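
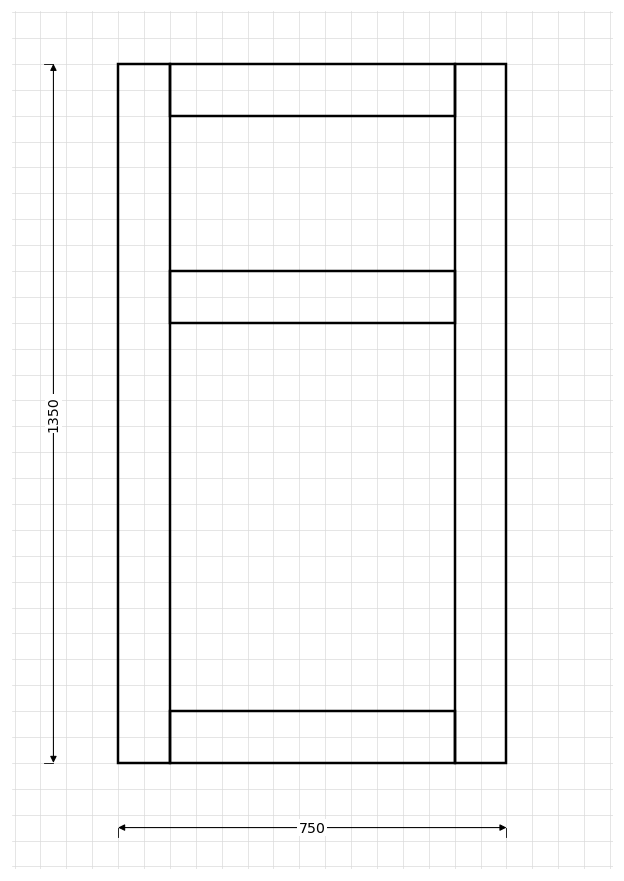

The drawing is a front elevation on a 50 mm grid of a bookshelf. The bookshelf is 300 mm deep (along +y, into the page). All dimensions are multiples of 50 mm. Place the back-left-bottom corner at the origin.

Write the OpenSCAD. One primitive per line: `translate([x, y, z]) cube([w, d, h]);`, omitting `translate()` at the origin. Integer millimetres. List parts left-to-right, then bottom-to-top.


cube([100, 300, 1350]);
translate([100, 0, 0]) cube([550, 300, 100]);
translate([100, 0, 850]) cube([550, 300, 100]);
translate([100, 0, 1250]) cube([550, 300, 100]);
translate([650, 0, 0]) cube([100, 300, 1350]);


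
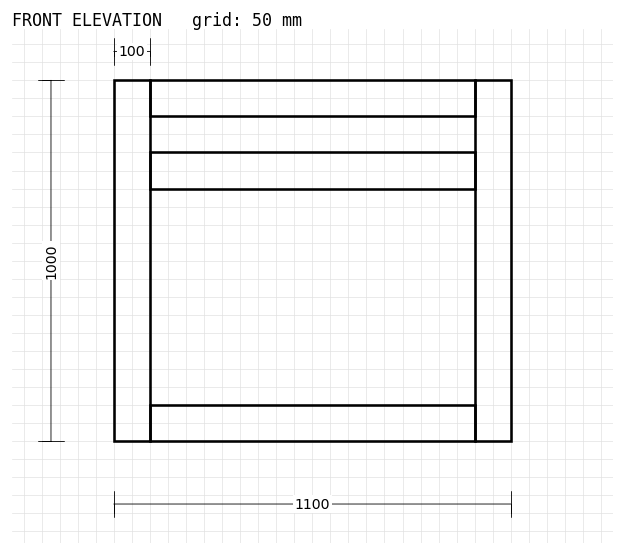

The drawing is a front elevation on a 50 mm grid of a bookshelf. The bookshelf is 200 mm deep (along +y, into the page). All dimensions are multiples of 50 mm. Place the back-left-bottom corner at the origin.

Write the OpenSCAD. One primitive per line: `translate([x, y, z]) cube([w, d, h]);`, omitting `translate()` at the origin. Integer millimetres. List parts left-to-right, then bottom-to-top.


cube([100, 200, 1000]);
translate([100, 0, 0]) cube([900, 200, 100]);
translate([100, 0, 700]) cube([900, 200, 100]);
translate([100, 0, 900]) cube([900, 200, 100]);
translate([1000, 0, 0]) cube([100, 200, 1000]);


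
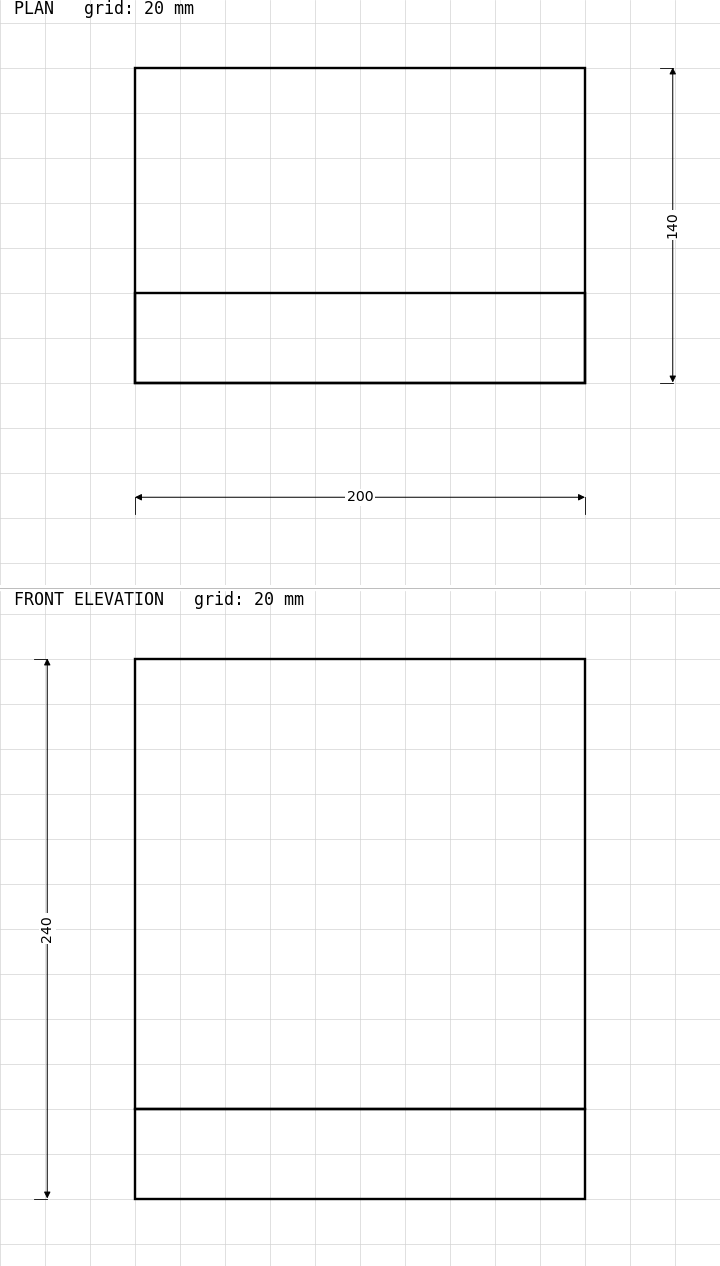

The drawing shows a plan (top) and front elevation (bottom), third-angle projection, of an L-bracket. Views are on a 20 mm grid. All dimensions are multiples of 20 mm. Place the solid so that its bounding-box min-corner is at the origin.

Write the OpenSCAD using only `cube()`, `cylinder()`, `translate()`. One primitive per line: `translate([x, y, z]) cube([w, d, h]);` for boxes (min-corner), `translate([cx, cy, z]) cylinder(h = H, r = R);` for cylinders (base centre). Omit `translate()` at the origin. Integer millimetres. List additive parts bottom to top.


cube([200, 140, 40]);
translate([0, 0, 40]) cube([200, 40, 200]);


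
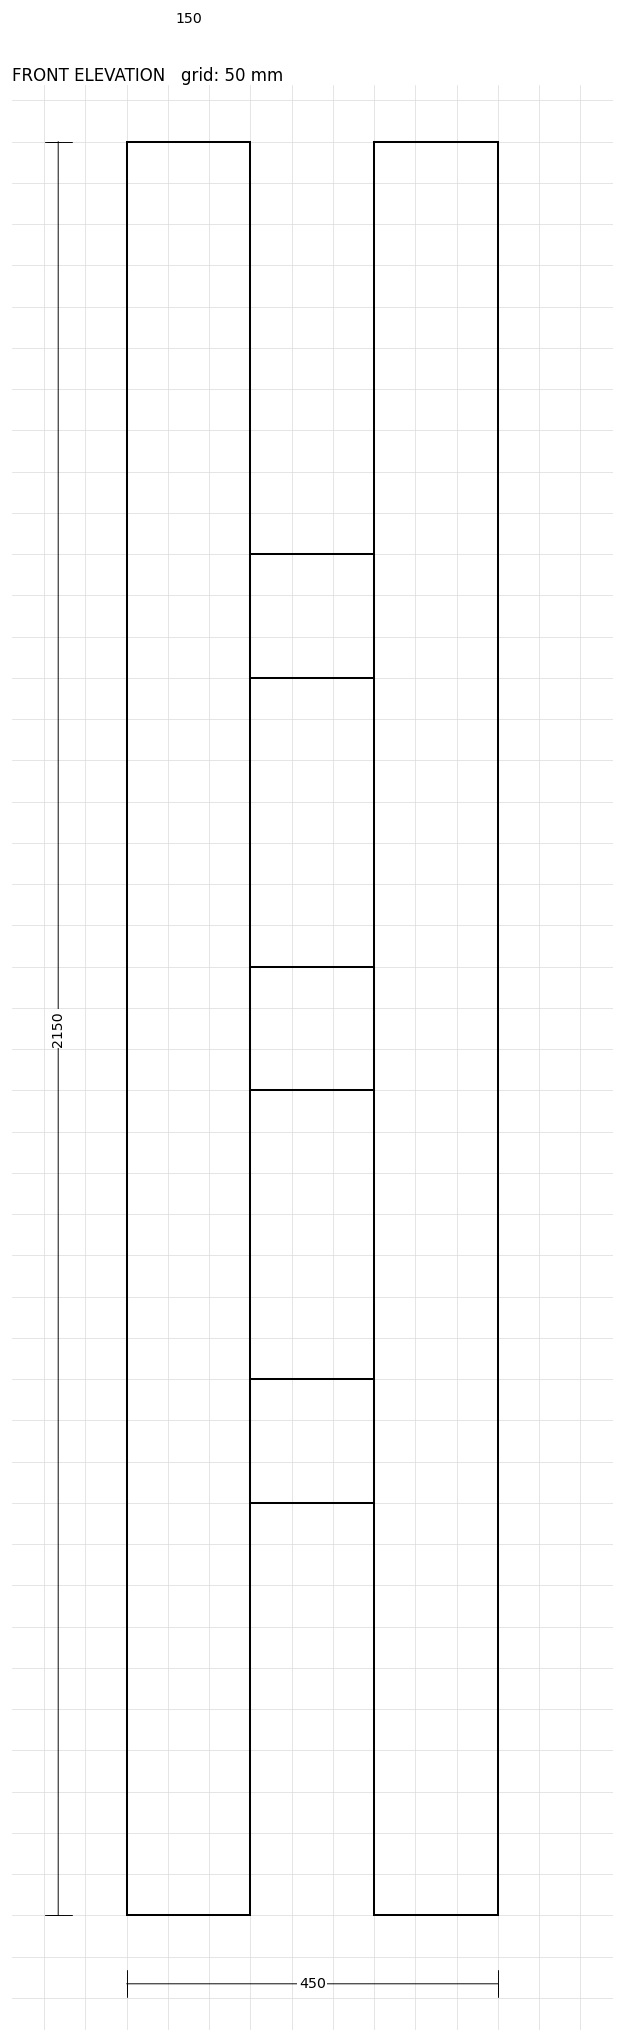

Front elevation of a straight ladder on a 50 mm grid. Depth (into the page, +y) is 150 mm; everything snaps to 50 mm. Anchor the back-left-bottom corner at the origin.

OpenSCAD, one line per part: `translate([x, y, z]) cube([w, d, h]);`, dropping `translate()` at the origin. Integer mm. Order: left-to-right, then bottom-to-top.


cube([150, 150, 2150]);
translate([150, 0, 500]) cube([150, 150, 150]);
translate([150, 0, 1000]) cube([150, 150, 150]);
translate([150, 0, 1500]) cube([150, 150, 150]);
translate([300, 0, 0]) cube([150, 150, 2150]);


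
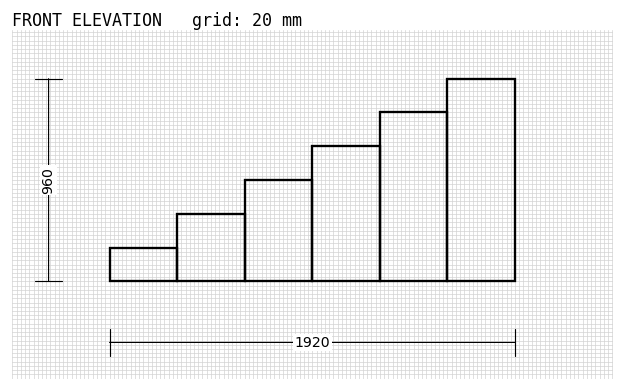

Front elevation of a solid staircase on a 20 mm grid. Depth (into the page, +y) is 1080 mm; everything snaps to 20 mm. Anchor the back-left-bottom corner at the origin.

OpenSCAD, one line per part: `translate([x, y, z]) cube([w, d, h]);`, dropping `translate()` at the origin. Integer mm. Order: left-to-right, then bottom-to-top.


cube([320, 1080, 160]);
translate([320, 0, 0]) cube([320, 1080, 320]);
translate([640, 0, 0]) cube([320, 1080, 480]);
translate([960, 0, 0]) cube([320, 1080, 640]);
translate([1280, 0, 0]) cube([320, 1080, 800]);
translate([1600, 0, 0]) cube([320, 1080, 960]);


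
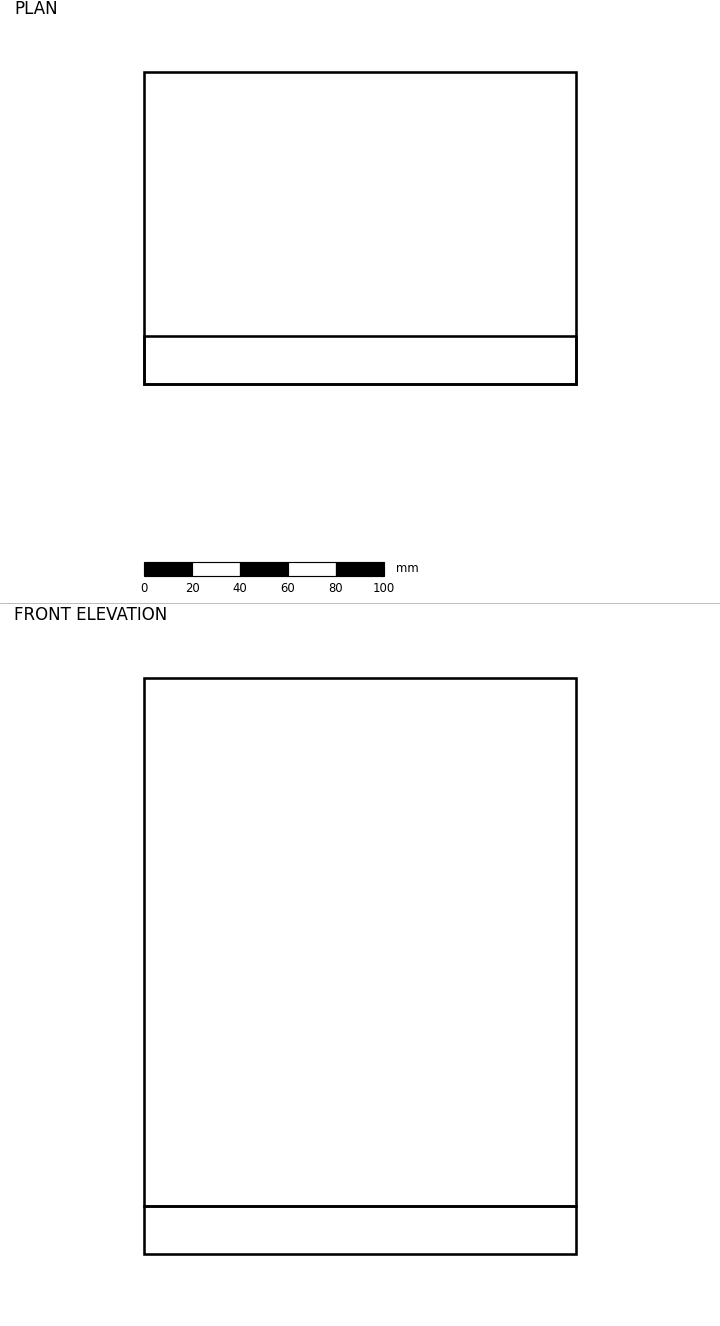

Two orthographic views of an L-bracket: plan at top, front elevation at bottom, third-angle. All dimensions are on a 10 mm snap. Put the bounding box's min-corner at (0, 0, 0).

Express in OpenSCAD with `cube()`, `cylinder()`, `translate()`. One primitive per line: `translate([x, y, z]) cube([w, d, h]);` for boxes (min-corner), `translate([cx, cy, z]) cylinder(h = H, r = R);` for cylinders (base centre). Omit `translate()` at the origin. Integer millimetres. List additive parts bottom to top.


cube([180, 130, 20]);
translate([0, 0, 20]) cube([180, 20, 220]);


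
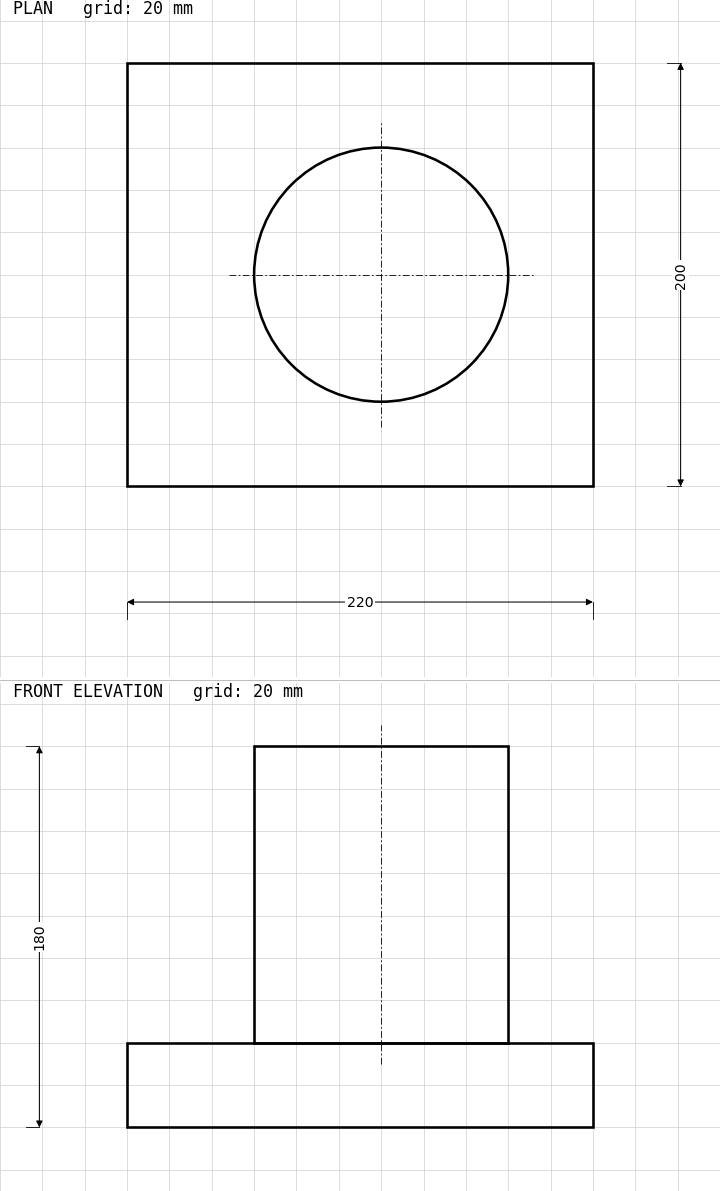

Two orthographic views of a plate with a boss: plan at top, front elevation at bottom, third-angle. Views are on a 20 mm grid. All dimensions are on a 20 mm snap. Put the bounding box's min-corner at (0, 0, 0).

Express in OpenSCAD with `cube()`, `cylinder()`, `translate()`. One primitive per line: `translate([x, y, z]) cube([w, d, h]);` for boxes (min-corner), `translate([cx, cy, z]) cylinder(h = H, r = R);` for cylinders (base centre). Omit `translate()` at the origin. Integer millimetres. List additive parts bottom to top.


cube([220, 200, 40]);
translate([120, 100, 40]) cylinder(h = 140, r = 60);


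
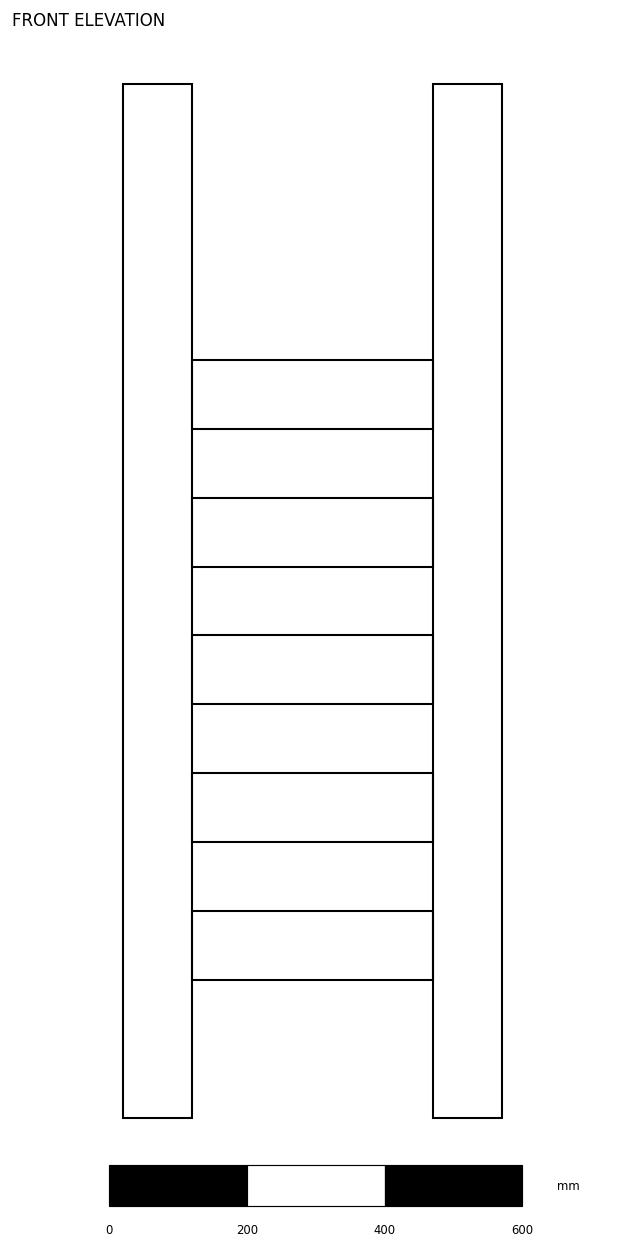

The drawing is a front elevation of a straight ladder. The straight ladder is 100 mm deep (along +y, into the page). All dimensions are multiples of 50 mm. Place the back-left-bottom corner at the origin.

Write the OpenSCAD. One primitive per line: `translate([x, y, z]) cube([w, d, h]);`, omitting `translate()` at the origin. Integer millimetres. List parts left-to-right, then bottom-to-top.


cube([100, 100, 1500]);
translate([100, 0, 200]) cube([350, 100, 100]);
translate([100, 0, 400]) cube([350, 100, 100]);
translate([100, 0, 600]) cube([350, 100, 100]);
translate([100, 0, 800]) cube([350, 100, 100]);
translate([100, 0, 1000]) cube([350, 100, 100]);
translate([450, 0, 0]) cube([100, 100, 1500]);


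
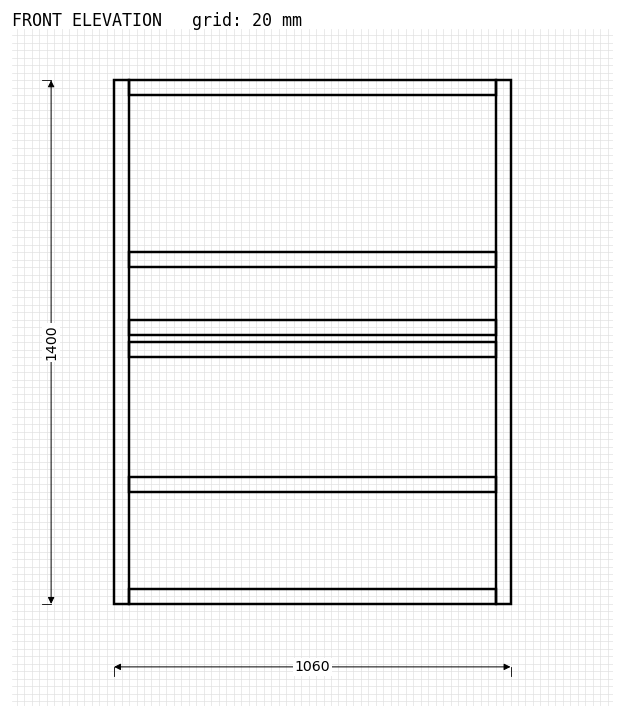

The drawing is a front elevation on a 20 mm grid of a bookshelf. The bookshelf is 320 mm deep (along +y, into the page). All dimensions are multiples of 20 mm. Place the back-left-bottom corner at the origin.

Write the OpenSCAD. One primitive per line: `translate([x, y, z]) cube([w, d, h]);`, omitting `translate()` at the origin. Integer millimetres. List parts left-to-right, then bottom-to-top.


cube([40, 320, 1400]);
translate([40, 0, 0]) cube([980, 320, 40]);
translate([40, 0, 300]) cube([980, 320, 40]);
translate([40, 0, 660]) cube([980, 320, 40]);
translate([40, 0, 720]) cube([980, 320, 40]);
translate([40, 0, 900]) cube([980, 320, 40]);
translate([40, 0, 1360]) cube([980, 320, 40]);
translate([1020, 0, 0]) cube([40, 320, 1400]);


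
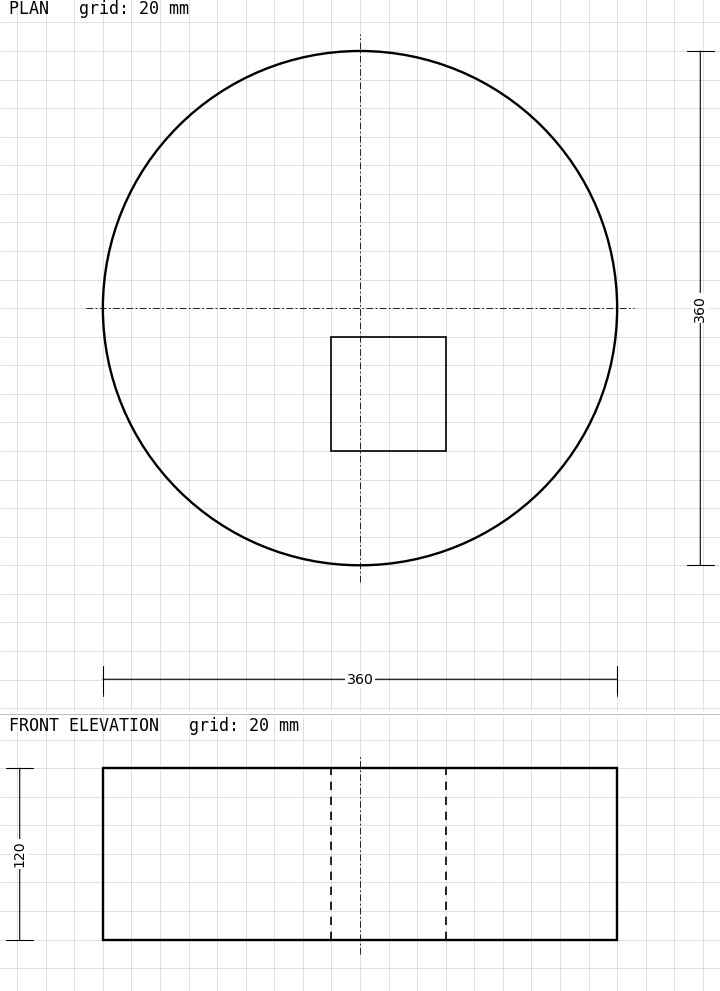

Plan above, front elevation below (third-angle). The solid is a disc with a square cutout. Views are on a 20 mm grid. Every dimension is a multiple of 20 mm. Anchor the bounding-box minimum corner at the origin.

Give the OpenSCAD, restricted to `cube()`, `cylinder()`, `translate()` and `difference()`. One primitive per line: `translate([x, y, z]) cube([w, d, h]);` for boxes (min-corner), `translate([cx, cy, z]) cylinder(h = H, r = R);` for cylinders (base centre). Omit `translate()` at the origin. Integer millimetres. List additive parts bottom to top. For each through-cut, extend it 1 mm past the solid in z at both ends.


difference() {
  translate([180, 180, 0]) cylinder(h = 120, r = 180);
  translate([160, 80, -1]) cube([80, 80, 122]);
}


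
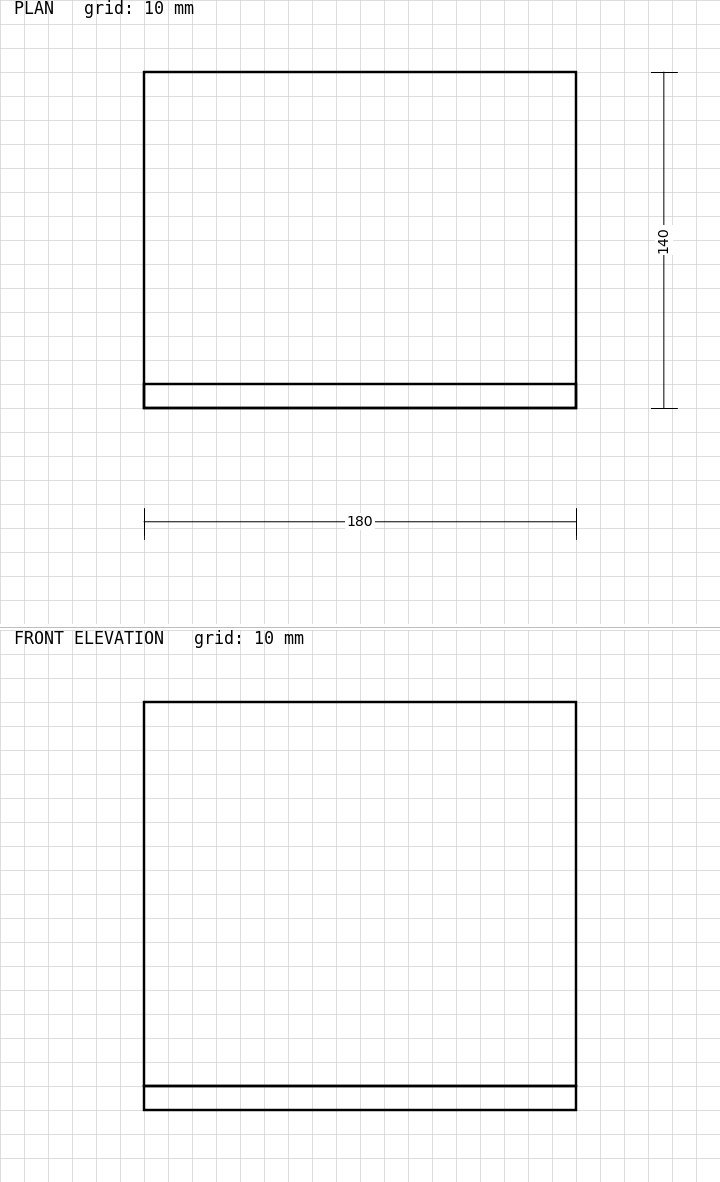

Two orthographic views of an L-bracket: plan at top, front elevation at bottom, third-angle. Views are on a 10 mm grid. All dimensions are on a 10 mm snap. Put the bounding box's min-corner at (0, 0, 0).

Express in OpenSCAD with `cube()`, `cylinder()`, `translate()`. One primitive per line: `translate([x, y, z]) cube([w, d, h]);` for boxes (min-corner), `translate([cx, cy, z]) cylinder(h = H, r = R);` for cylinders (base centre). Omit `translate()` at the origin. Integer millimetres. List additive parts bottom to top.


cube([180, 140, 10]);
translate([0, 0, 10]) cube([180, 10, 160]);


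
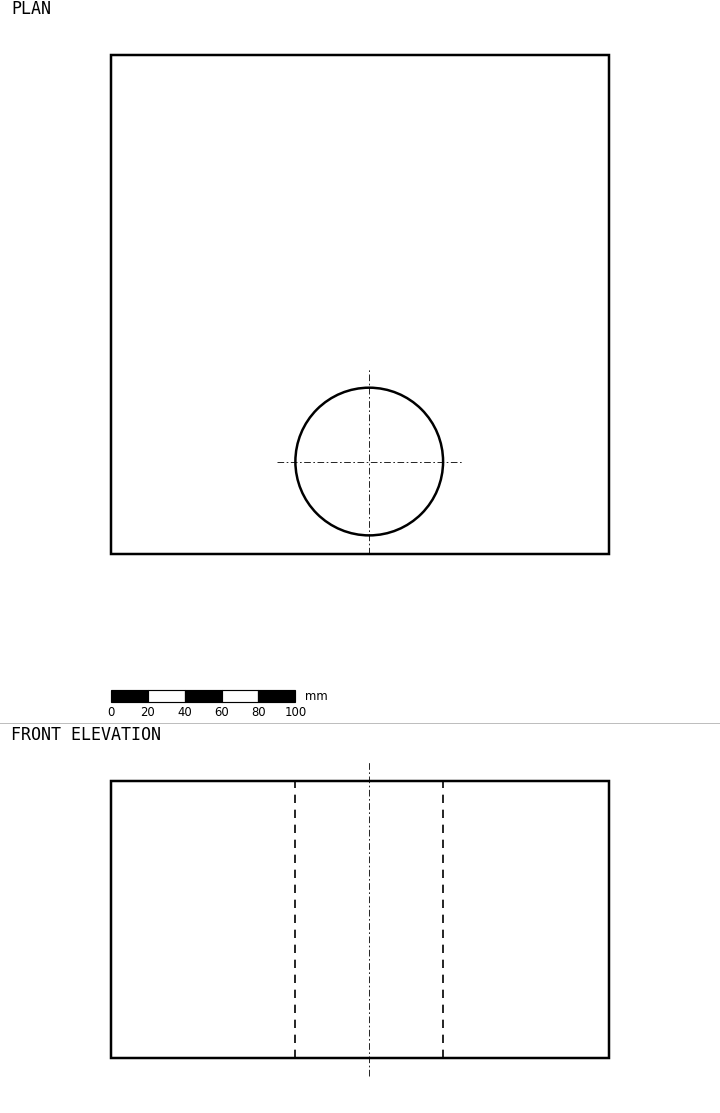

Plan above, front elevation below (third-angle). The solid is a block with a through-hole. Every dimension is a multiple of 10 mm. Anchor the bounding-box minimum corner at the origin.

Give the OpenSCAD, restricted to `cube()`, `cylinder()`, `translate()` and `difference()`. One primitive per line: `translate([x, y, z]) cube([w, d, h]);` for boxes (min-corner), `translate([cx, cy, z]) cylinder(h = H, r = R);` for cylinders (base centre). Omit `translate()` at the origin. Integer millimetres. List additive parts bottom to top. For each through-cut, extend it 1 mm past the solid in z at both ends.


difference() {
  cube([270, 270, 150]);
  translate([140, 50, -1]) cylinder(h = 152, r = 40);
}


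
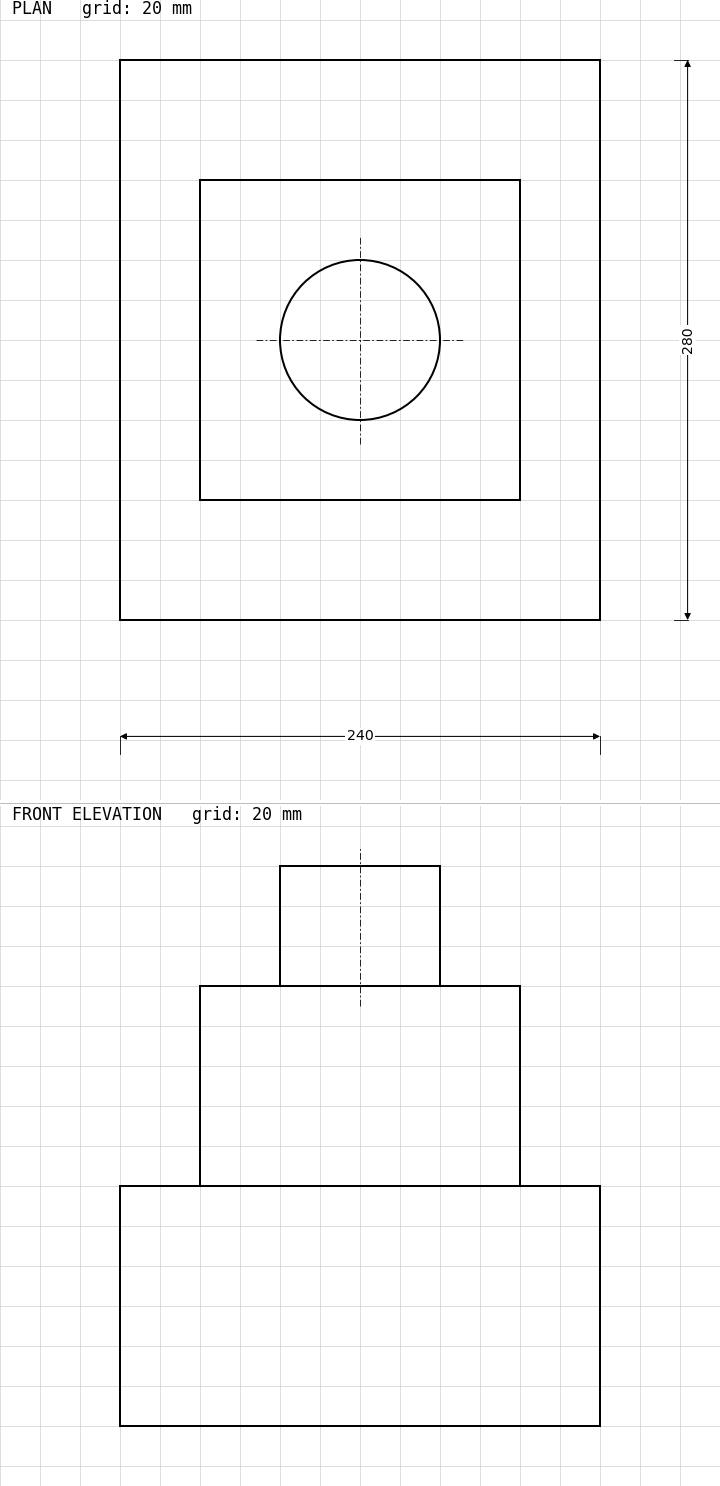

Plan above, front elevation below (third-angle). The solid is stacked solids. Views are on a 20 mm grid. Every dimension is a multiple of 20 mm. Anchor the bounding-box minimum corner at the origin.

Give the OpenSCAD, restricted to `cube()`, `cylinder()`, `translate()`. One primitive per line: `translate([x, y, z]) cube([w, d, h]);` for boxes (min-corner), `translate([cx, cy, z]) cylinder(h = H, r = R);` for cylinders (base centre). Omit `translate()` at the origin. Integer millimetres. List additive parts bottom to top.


cube([240, 280, 120]);
translate([40, 60, 120]) cube([160, 160, 100]);
translate([120, 140, 220]) cylinder(h = 60, r = 40);


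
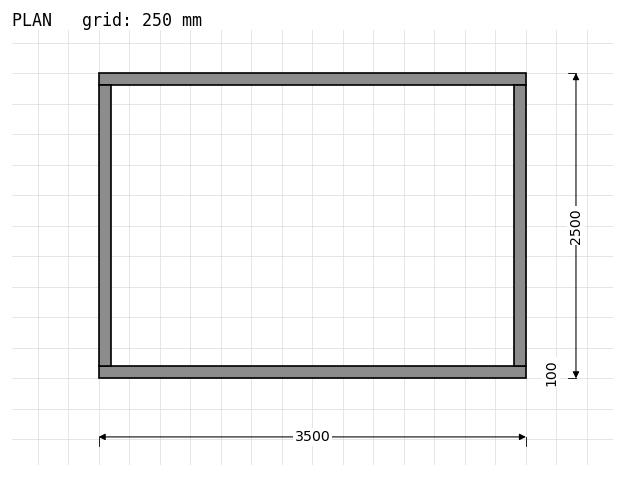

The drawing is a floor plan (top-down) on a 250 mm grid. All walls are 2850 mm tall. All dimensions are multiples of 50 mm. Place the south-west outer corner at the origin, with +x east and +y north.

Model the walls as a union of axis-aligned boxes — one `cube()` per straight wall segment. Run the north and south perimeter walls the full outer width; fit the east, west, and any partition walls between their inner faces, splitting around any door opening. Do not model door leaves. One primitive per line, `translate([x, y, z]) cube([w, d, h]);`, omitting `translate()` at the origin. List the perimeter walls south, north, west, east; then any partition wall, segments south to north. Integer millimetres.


cube([3500, 100, 2850]);
translate([0, 2400, 0]) cube([3500, 100, 2850]);
translate([0, 100, 0]) cube([100, 2300, 2850]);
translate([3400, 100, 0]) cube([100, 2300, 2850]);


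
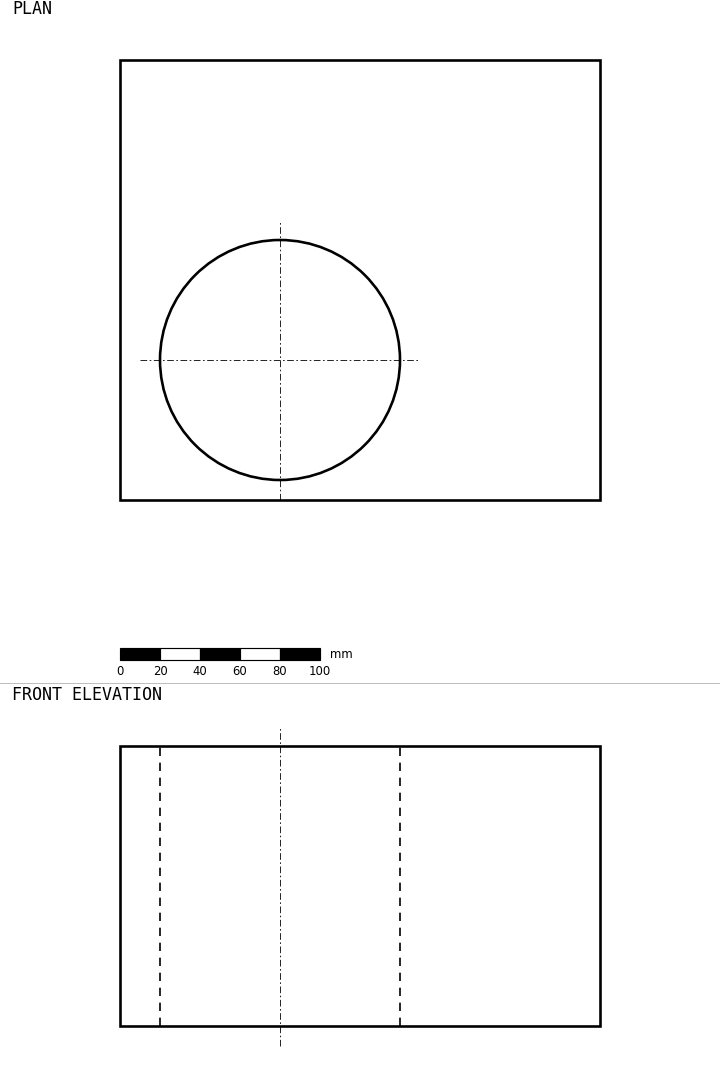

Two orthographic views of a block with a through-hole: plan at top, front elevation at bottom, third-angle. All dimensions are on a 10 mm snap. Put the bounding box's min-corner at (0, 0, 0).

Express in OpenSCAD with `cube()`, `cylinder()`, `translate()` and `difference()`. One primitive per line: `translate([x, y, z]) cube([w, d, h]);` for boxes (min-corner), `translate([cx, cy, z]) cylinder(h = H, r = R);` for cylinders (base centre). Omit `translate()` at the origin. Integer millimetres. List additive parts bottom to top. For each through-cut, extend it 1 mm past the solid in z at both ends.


difference() {
  cube([240, 220, 140]);
  translate([80, 70, -1]) cylinder(h = 142, r = 60);
}


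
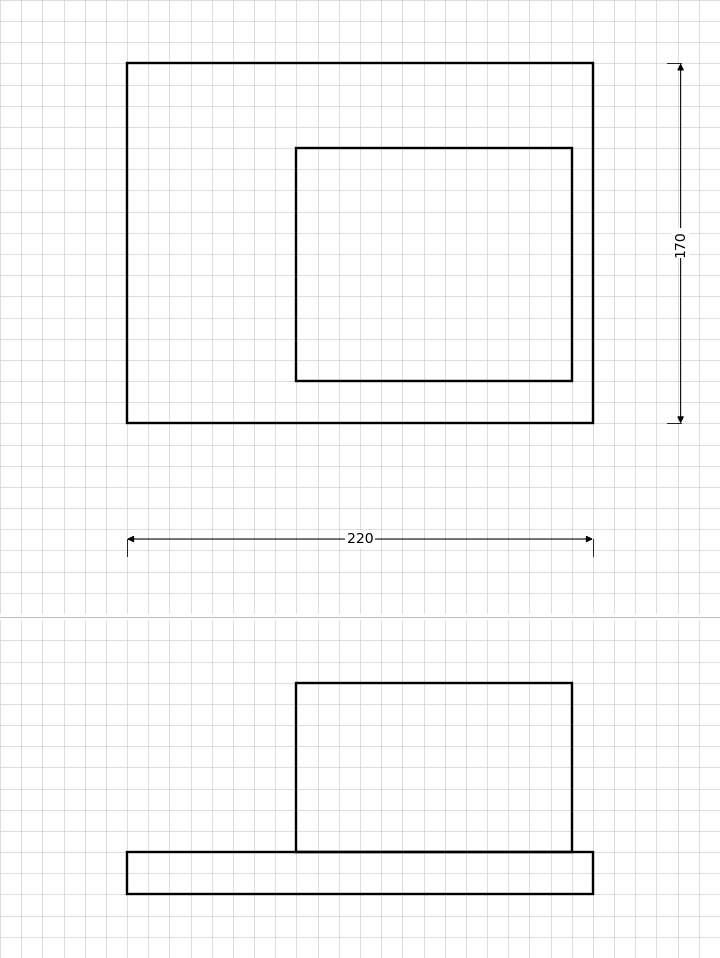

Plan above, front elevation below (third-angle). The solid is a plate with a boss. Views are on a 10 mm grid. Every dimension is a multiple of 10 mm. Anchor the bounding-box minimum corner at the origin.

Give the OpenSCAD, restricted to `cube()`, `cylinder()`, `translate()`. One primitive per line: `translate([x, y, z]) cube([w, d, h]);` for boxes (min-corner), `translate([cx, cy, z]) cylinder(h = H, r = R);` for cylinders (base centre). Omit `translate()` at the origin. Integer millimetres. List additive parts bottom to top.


cube([220, 170, 20]);
translate([80, 20, 20]) cube([130, 110, 80]);


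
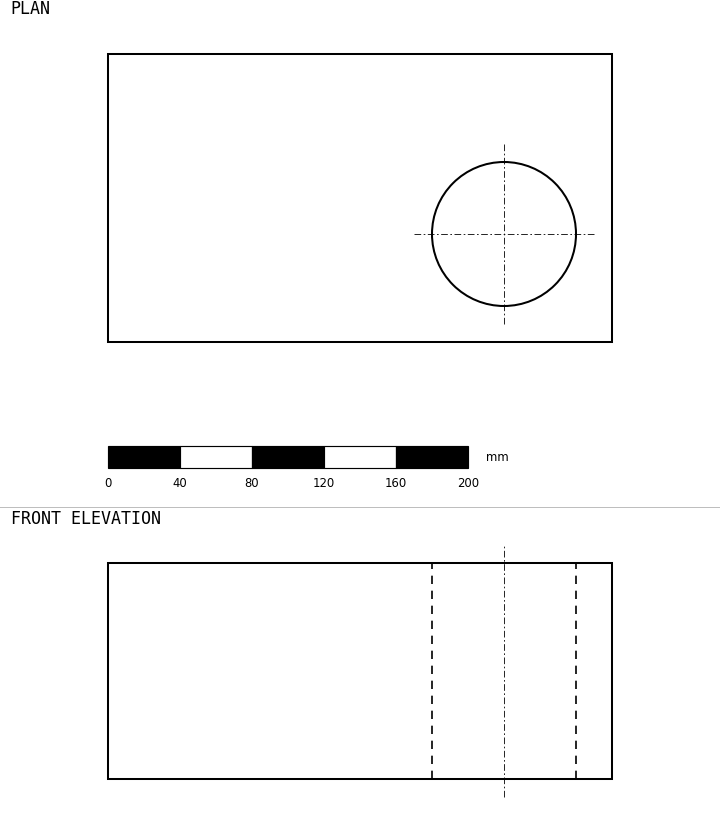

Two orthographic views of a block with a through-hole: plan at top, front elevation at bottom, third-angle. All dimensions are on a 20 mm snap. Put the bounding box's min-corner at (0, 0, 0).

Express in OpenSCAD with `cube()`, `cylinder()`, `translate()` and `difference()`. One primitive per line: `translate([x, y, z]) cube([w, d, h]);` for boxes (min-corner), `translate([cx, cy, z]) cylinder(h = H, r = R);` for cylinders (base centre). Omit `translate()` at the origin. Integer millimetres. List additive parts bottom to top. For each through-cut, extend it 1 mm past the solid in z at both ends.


difference() {
  cube([280, 160, 120]);
  translate([220, 60, -1]) cylinder(h = 122, r = 40);
}


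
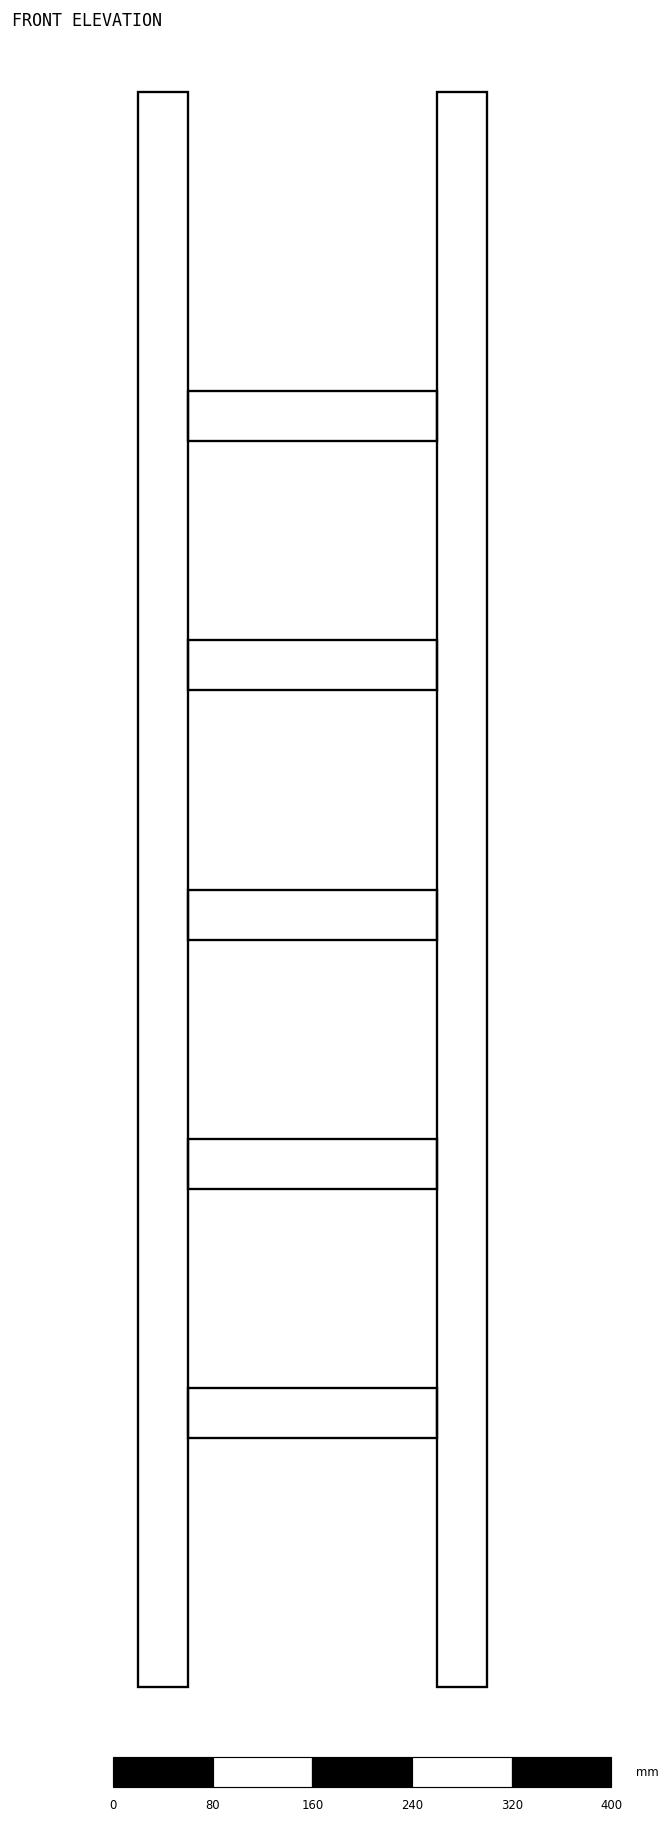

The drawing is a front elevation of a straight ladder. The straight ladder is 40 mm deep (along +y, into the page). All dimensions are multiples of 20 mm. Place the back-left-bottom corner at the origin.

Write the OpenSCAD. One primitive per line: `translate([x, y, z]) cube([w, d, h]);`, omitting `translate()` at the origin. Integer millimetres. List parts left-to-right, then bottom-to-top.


cube([40, 40, 1280]);
translate([40, 0, 200]) cube([200, 40, 40]);
translate([40, 0, 400]) cube([200, 40, 40]);
translate([40, 0, 600]) cube([200, 40, 40]);
translate([40, 0, 800]) cube([200, 40, 40]);
translate([40, 0, 1000]) cube([200, 40, 40]);
translate([240, 0, 0]) cube([40, 40, 1280]);


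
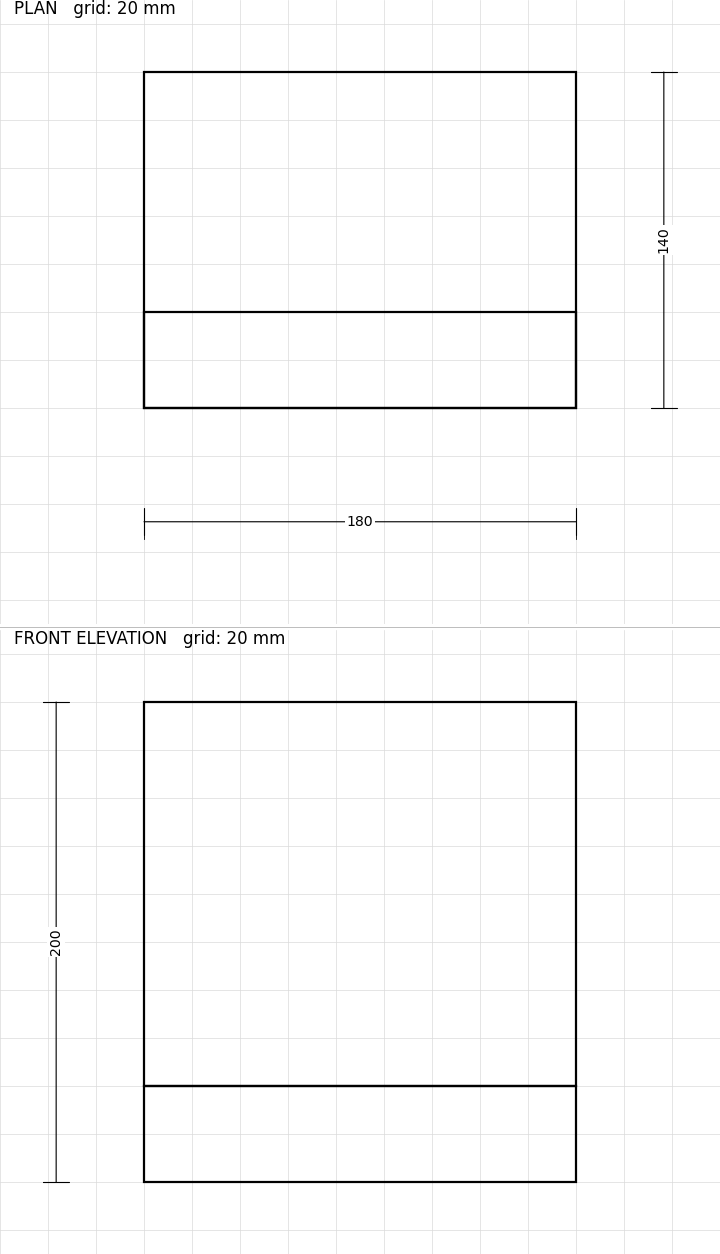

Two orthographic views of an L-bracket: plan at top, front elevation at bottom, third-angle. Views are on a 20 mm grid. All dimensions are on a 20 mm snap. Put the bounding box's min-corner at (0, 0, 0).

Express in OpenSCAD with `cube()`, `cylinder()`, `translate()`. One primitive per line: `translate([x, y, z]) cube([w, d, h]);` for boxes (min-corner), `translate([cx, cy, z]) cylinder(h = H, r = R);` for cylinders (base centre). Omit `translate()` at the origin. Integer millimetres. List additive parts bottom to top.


cube([180, 140, 40]);
translate([0, 0, 40]) cube([180, 40, 160]);


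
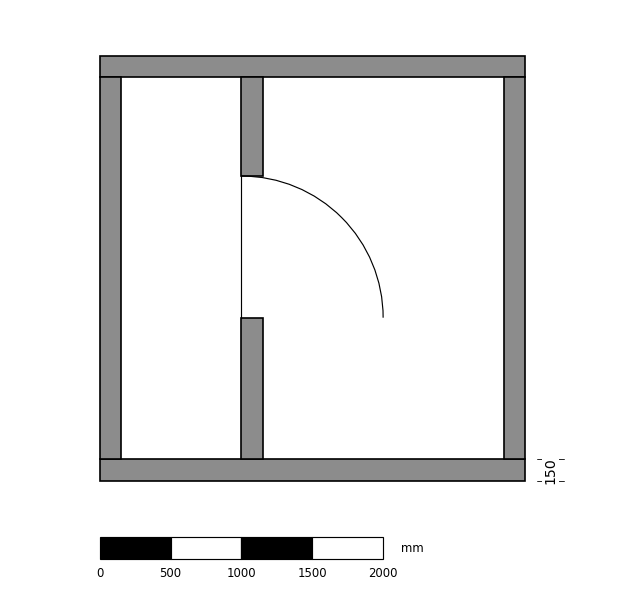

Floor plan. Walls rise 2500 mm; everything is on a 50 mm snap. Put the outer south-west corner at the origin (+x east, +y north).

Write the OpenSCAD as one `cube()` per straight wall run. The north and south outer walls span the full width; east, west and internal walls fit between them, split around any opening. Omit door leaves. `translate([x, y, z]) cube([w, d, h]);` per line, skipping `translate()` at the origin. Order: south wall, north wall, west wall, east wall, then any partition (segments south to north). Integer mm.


cube([3000, 150, 2500]);
translate([0, 2850, 0]) cube([3000, 150, 2500]);
translate([0, 150, 0]) cube([150, 2700, 2500]);
translate([2850, 150, 0]) cube([150, 2700, 2500]);
translate([1000, 150, 0]) cube([150, 1000, 2500]);
translate([1000, 2150, 0]) cube([150, 700, 2500]);


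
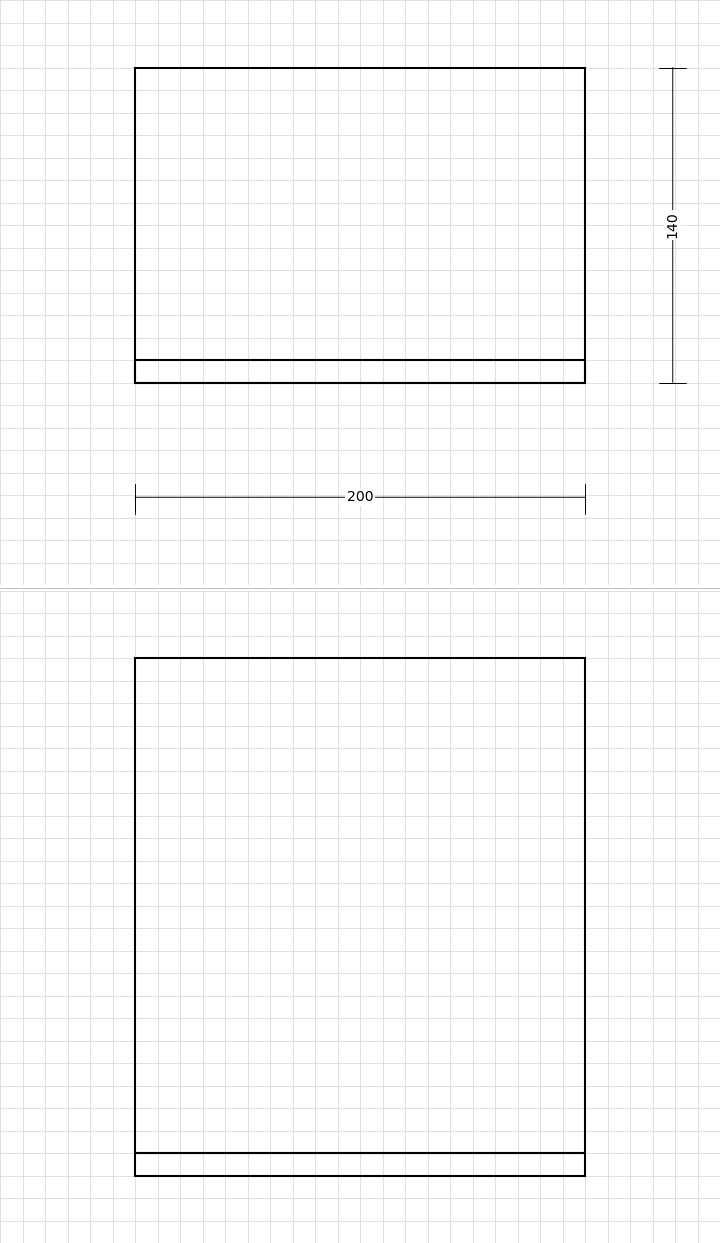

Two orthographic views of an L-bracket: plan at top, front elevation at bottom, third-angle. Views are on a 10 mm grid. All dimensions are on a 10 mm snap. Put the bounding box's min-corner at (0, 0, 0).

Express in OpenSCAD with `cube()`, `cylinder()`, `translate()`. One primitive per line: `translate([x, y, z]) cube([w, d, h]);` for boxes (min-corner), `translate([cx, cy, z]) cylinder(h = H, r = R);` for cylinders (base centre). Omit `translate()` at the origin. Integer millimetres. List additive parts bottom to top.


cube([200, 140, 10]);
translate([0, 0, 10]) cube([200, 10, 220]);


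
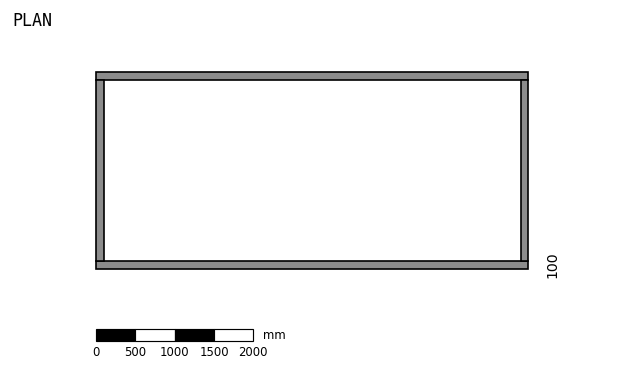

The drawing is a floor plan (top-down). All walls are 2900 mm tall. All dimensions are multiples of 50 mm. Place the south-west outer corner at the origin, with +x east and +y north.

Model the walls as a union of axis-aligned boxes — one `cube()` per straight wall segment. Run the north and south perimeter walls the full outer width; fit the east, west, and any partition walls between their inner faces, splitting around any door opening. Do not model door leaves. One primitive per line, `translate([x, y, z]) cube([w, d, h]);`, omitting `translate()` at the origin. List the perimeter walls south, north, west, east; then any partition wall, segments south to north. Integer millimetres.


cube([5500, 100, 2900]);
translate([0, 2400, 0]) cube([5500, 100, 2900]);
translate([0, 100, 0]) cube([100, 2300, 2900]);
translate([5400, 100, 0]) cube([100, 2300, 2900]);


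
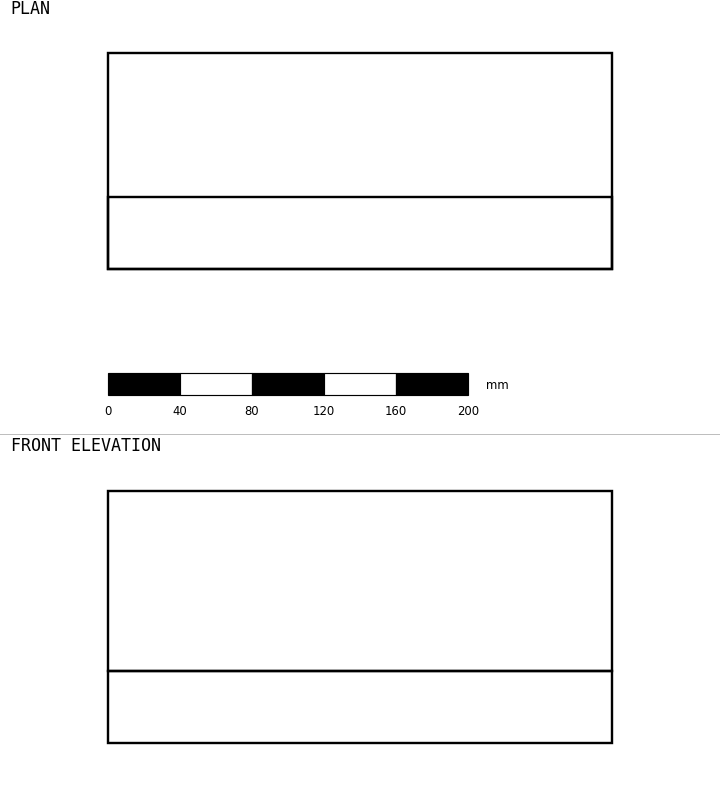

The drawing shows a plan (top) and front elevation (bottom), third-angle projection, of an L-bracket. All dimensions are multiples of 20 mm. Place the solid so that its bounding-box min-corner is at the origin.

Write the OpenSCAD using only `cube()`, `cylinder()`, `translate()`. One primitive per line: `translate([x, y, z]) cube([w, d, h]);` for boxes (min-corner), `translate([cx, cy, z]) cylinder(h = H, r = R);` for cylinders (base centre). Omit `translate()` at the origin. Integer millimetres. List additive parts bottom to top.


cube([280, 120, 40]);
translate([0, 0, 40]) cube([280, 40, 100]);


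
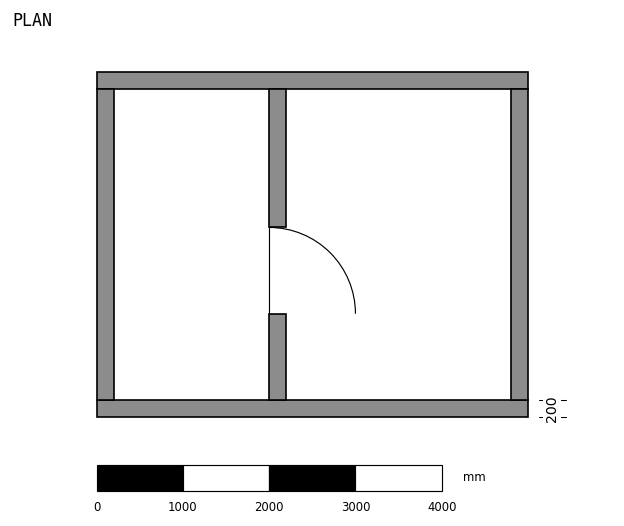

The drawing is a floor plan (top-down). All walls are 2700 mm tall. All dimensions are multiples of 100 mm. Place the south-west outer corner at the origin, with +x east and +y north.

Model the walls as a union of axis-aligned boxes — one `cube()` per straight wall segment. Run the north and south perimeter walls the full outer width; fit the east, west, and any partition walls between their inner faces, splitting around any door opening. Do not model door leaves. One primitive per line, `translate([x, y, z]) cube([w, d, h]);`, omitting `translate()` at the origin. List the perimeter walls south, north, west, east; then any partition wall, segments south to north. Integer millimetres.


cube([5000, 200, 2700]);
translate([0, 3800, 0]) cube([5000, 200, 2700]);
translate([0, 200, 0]) cube([200, 3600, 2700]);
translate([4800, 200, 0]) cube([200, 3600, 2700]);
translate([2000, 200, 0]) cube([200, 1000, 2700]);
translate([2000, 2200, 0]) cube([200, 1600, 2700]);


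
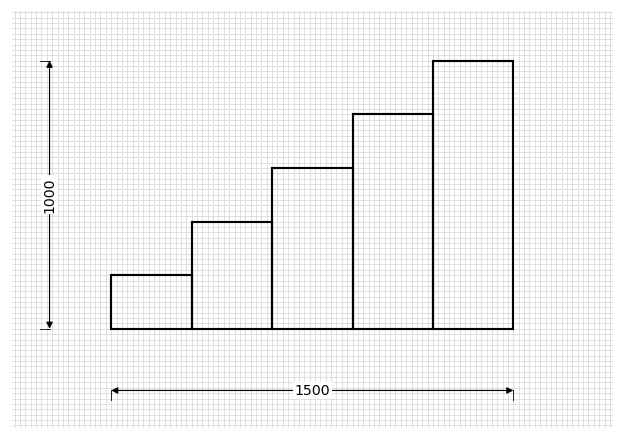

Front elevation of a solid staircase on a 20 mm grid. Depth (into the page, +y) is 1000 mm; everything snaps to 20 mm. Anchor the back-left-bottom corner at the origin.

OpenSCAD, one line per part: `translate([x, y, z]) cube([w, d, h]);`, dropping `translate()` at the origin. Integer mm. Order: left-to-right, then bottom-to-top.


cube([300, 1000, 200]);
translate([300, 0, 0]) cube([300, 1000, 400]);
translate([600, 0, 0]) cube([300, 1000, 600]);
translate([900, 0, 0]) cube([300, 1000, 800]);
translate([1200, 0, 0]) cube([300, 1000, 1000]);


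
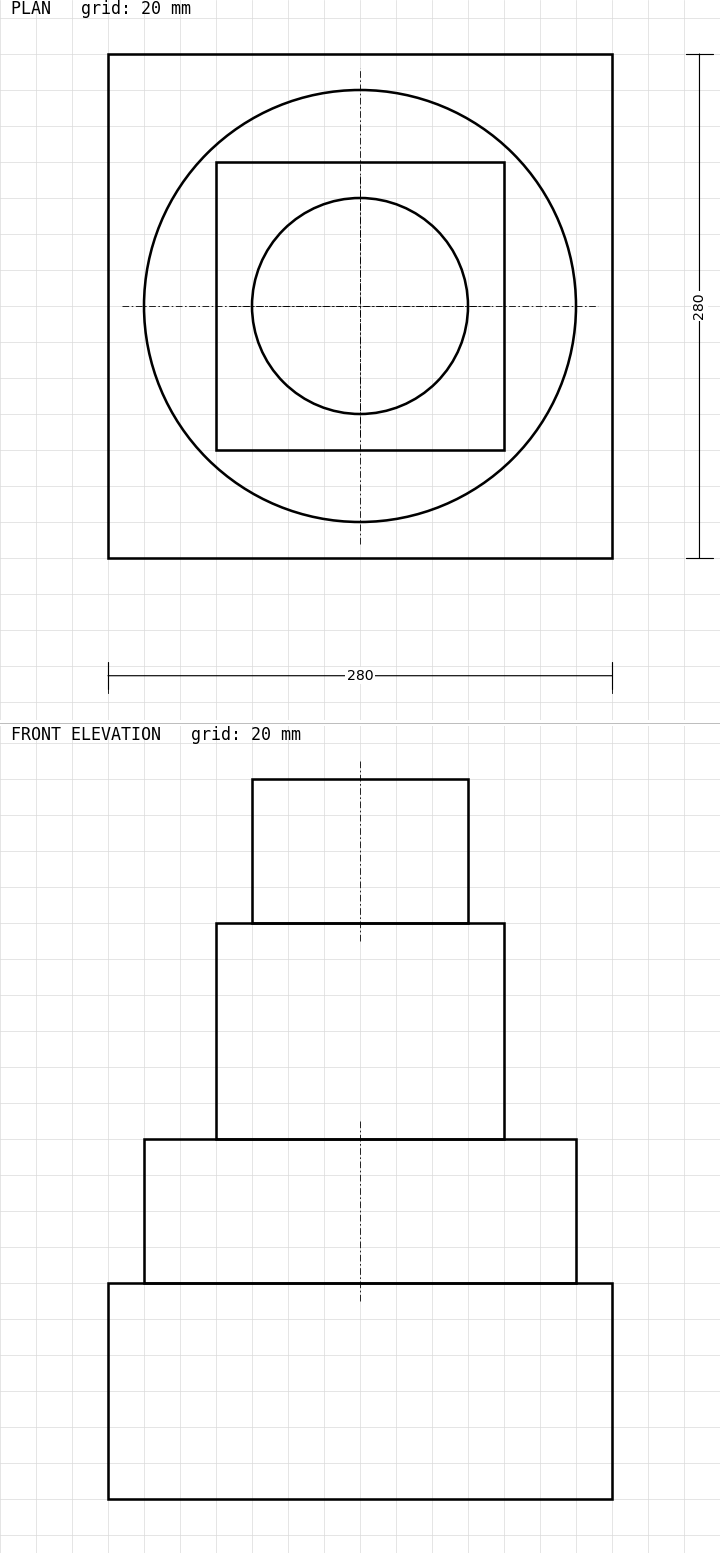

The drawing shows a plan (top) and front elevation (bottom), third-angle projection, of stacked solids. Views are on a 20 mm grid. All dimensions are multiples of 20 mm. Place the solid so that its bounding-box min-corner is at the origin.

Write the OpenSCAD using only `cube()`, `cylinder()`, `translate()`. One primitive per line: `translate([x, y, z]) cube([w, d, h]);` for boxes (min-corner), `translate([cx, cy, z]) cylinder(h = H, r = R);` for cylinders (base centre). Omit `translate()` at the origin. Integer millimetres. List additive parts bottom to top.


cube([280, 280, 120]);
translate([140, 140, 120]) cylinder(h = 80, r = 120);
translate([60, 60, 200]) cube([160, 160, 120]);
translate([140, 140, 320]) cylinder(h = 80, r = 60);


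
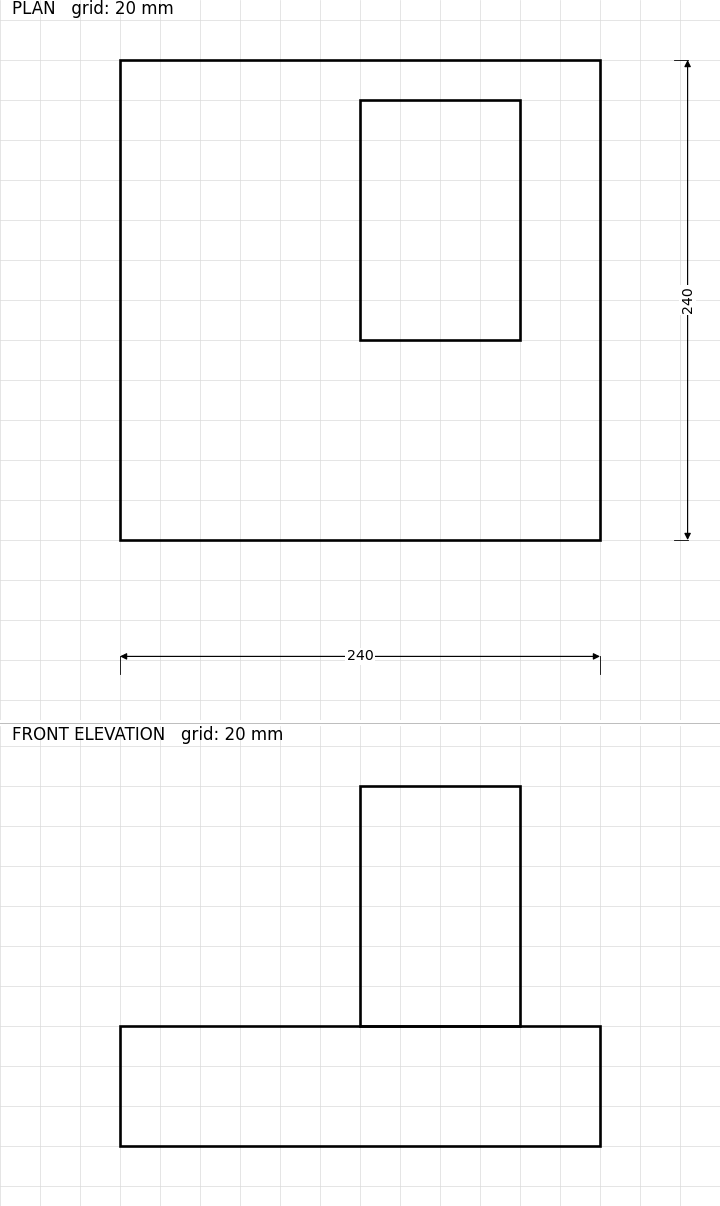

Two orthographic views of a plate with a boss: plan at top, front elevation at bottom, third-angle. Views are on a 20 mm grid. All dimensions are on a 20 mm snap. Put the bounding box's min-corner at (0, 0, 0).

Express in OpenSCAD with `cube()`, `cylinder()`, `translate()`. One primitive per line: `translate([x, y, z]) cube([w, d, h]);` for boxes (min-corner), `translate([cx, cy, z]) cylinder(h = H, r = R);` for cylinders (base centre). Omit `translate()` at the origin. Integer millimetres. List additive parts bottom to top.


cube([240, 240, 60]);
translate([120, 100, 60]) cube([80, 120, 120]);


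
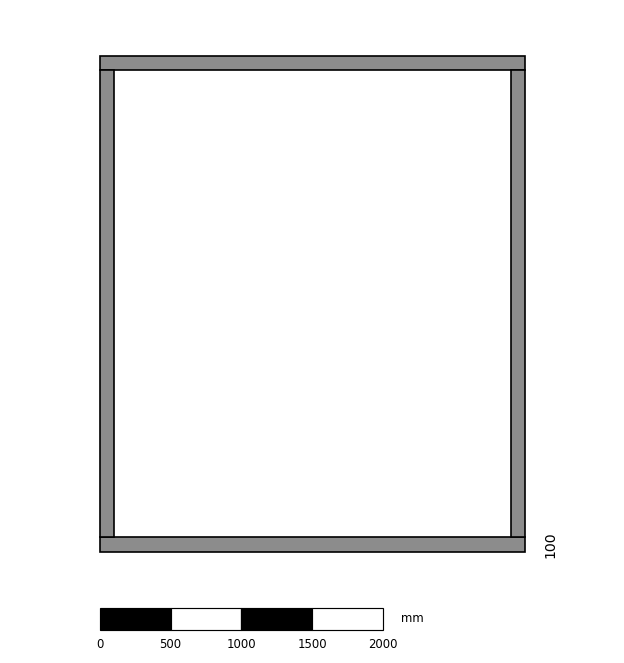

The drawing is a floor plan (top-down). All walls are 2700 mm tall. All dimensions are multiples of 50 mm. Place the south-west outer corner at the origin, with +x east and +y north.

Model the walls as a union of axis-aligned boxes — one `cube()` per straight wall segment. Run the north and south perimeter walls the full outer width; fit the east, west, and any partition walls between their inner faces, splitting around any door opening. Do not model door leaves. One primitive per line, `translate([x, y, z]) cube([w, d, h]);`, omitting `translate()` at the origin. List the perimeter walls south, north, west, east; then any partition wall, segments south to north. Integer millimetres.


cube([3000, 100, 2700]);
translate([0, 3400, 0]) cube([3000, 100, 2700]);
translate([0, 100, 0]) cube([100, 3300, 2700]);
translate([2900, 100, 0]) cube([100, 3300, 2700]);


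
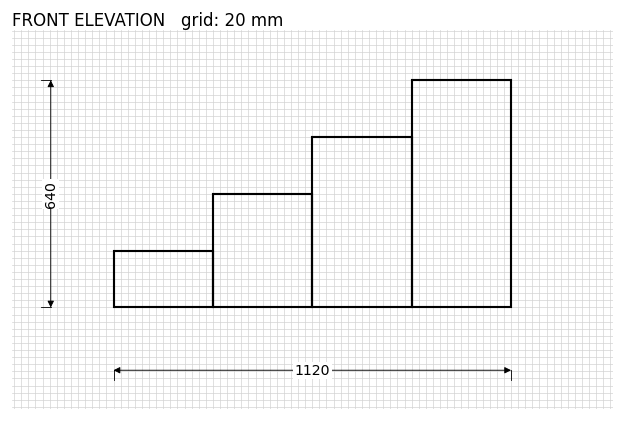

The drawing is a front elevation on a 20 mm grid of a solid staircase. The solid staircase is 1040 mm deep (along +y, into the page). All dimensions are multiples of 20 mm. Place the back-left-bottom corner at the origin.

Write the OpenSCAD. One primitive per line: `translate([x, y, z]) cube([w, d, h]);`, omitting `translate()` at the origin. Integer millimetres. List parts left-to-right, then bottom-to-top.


cube([280, 1040, 160]);
translate([280, 0, 0]) cube([280, 1040, 320]);
translate([560, 0, 0]) cube([280, 1040, 480]);
translate([840, 0, 0]) cube([280, 1040, 640]);


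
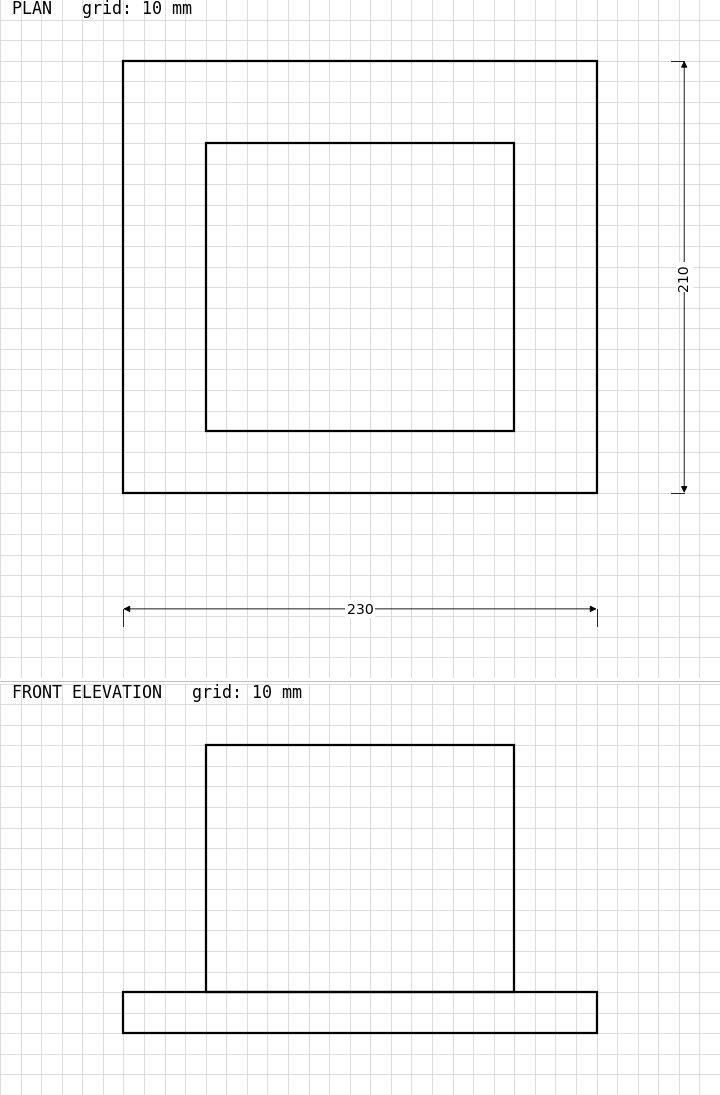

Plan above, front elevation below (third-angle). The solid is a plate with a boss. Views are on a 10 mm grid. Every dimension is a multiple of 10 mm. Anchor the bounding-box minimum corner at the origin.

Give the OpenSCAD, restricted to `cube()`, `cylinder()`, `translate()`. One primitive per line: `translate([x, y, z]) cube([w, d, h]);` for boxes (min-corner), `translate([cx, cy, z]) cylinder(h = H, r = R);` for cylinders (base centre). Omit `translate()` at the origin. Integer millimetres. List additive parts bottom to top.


cube([230, 210, 20]);
translate([40, 30, 20]) cube([150, 140, 120]);


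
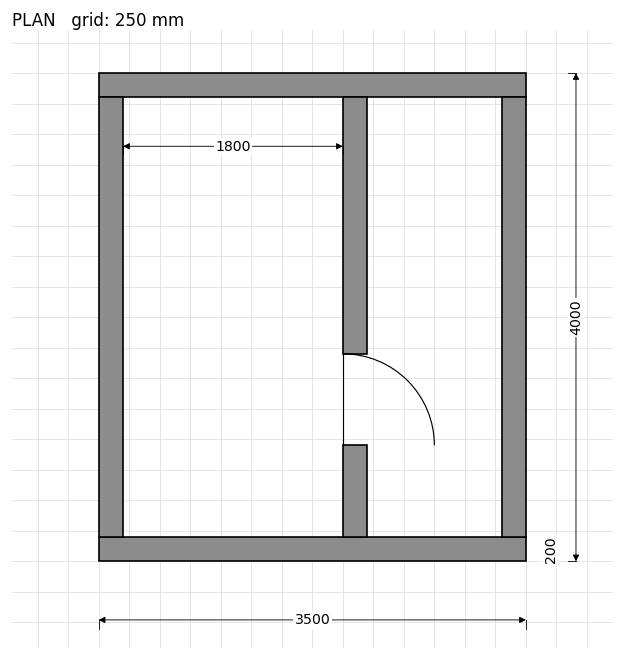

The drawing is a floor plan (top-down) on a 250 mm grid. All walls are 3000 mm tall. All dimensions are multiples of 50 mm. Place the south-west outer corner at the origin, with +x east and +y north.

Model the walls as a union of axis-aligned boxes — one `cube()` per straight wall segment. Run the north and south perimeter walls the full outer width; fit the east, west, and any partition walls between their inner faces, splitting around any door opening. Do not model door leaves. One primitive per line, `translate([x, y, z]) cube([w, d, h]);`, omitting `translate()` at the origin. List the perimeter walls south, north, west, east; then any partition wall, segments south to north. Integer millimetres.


cube([3500, 200, 3000]);
translate([0, 3800, 0]) cube([3500, 200, 3000]);
translate([0, 200, 0]) cube([200, 3600, 3000]);
translate([3300, 200, 0]) cube([200, 3600, 3000]);
translate([2000, 200, 0]) cube([200, 750, 3000]);
translate([2000, 1700, 0]) cube([200, 2100, 3000]);


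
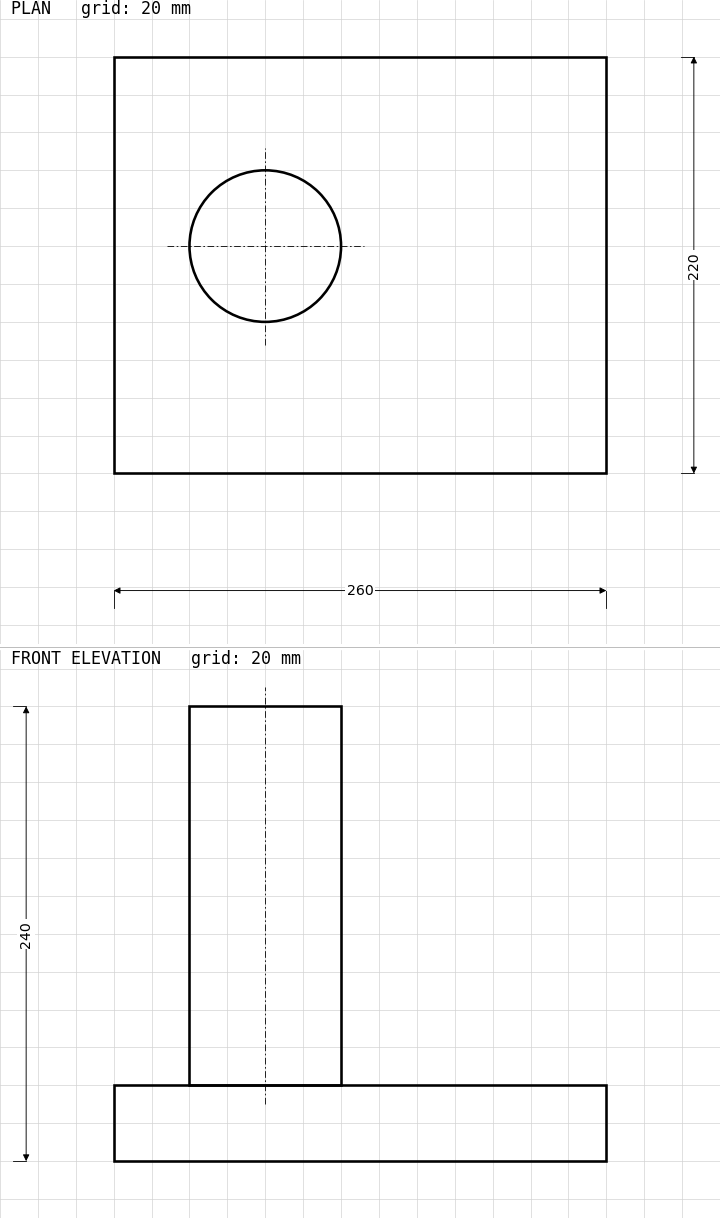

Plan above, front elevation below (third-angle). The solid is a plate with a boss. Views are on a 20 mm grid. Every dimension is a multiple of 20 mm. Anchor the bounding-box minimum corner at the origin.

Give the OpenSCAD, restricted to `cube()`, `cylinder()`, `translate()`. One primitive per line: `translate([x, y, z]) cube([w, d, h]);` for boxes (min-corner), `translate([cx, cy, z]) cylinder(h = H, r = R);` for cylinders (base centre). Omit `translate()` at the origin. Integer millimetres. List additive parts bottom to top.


cube([260, 220, 40]);
translate([80, 120, 40]) cylinder(h = 200, r = 40);


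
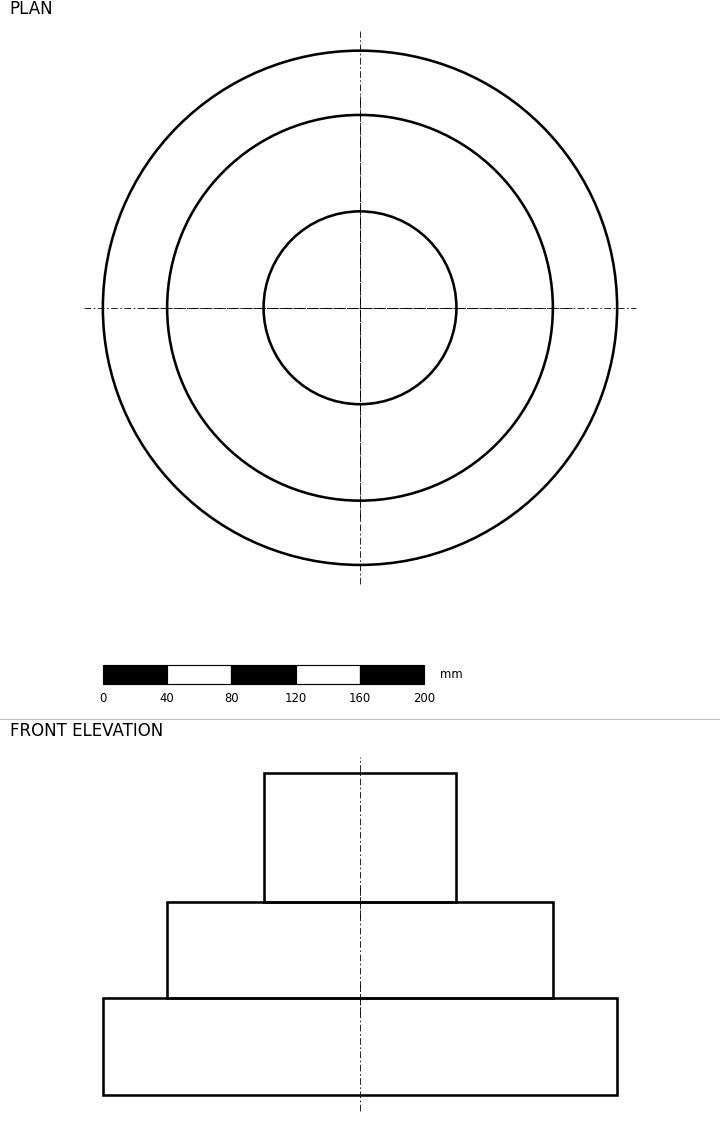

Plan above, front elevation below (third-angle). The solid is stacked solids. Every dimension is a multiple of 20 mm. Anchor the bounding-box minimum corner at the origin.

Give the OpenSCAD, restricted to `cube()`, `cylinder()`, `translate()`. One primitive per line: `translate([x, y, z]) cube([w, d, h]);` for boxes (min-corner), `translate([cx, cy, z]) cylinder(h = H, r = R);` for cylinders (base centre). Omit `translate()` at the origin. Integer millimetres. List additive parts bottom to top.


translate([160, 160, 0]) cylinder(h = 60, r = 160);
translate([160, 160, 60]) cylinder(h = 60, r = 120);
translate([160, 160, 120]) cylinder(h = 80, r = 60);


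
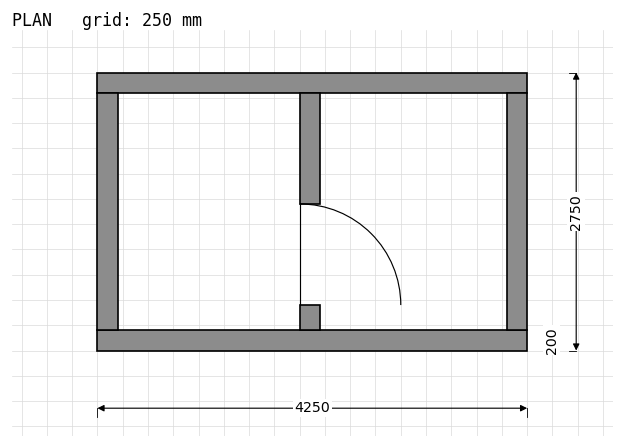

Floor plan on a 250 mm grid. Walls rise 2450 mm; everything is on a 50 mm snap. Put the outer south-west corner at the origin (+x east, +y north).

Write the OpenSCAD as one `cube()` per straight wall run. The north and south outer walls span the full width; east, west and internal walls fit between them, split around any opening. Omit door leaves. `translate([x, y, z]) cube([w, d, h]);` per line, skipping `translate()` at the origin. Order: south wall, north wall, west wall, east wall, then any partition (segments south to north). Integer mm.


cube([4250, 200, 2450]);
translate([0, 2550, 0]) cube([4250, 200, 2450]);
translate([0, 200, 0]) cube([200, 2350, 2450]);
translate([4050, 200, 0]) cube([200, 2350, 2450]);
translate([2000, 200, 0]) cube([200, 250, 2450]);
translate([2000, 1450, 0]) cube([200, 1100, 2450]);
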